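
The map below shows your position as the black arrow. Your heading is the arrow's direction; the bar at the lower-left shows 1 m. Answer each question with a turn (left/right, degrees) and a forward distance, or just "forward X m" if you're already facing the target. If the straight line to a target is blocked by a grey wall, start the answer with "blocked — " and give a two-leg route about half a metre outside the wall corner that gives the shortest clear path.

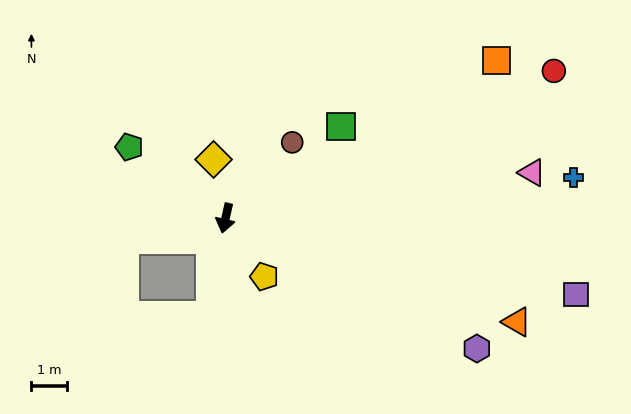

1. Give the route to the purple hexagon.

turn left 75°, forward 8.0 m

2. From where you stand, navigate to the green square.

turn left 141°, forward 4.2 m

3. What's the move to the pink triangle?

turn left 111°, forward 8.8 m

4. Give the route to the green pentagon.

turn right 114°, forward 3.4 m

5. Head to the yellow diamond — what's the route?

turn right 156°, forward 1.7 m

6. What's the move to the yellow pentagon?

turn left 46°, forward 2.0 m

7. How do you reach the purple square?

turn left 91°, forward 10.1 m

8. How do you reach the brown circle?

turn left 151°, forward 2.9 m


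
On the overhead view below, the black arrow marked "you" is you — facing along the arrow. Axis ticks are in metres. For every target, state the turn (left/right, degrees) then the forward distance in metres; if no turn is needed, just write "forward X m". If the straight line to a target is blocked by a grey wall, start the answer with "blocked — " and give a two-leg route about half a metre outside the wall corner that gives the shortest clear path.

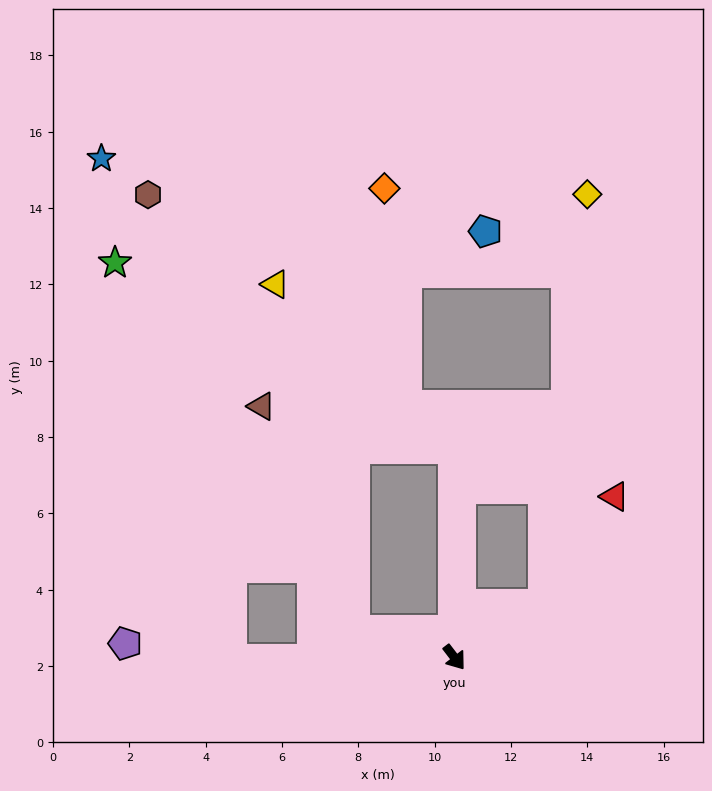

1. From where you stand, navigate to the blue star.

blocked — turn right 142°, forward 2.7 m, then turn right 47°, forward 14.0 m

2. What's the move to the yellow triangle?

blocked — turn left 143°, forward 5.5 m, then turn left 47°, forward 6.3 m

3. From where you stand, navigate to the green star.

blocked — turn right 142°, forward 2.7 m, then turn right 43°, forward 11.5 m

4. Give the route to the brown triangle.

blocked — turn right 142°, forward 2.7 m, then turn right 53°, forward 6.4 m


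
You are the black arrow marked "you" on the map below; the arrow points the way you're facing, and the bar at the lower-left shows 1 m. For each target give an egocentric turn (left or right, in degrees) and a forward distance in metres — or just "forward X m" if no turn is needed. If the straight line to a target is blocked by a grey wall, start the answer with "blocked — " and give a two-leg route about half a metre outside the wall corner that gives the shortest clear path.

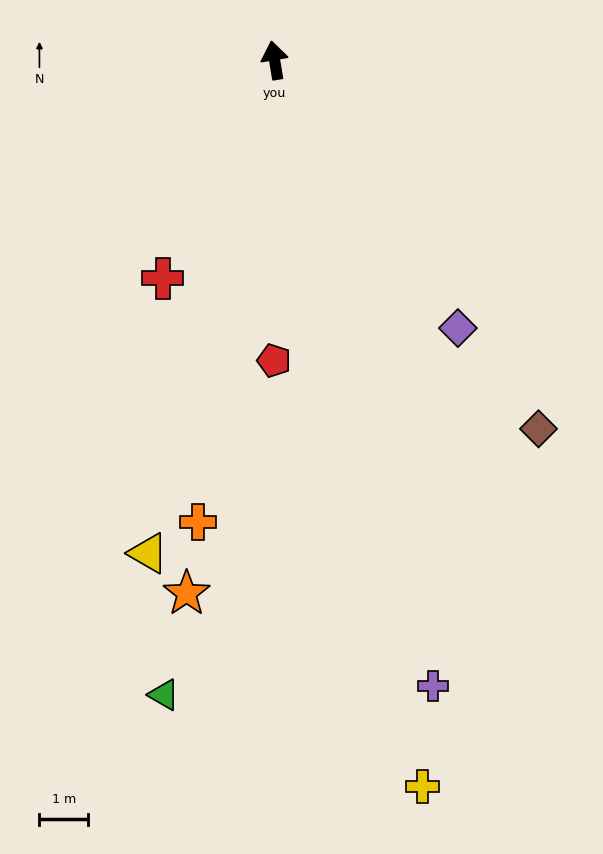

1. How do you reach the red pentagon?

turn left 170°, forward 6.1 m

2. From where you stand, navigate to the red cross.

turn left 143°, forward 5.0 m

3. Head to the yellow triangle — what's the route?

turn left 156°, forward 10.4 m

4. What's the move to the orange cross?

turn left 161°, forward 9.6 m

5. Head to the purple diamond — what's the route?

turn right 155°, forward 6.6 m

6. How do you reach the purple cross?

turn right 175°, forward 13.2 m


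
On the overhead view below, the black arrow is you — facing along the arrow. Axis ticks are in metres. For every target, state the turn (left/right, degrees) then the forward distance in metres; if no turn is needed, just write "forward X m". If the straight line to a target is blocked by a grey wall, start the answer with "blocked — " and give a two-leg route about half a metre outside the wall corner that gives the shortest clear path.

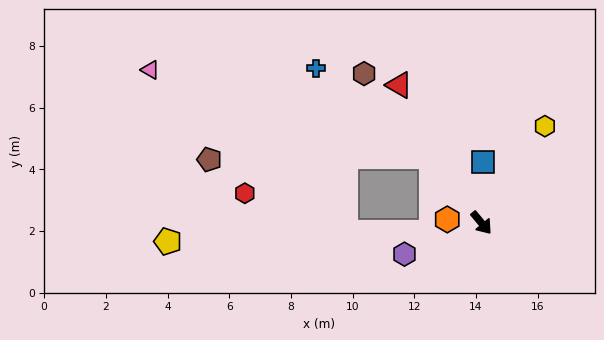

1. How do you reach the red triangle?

turn left 171°, forward 5.2 m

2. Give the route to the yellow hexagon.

turn left 107°, forward 3.7 m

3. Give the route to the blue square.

turn left 139°, forward 2.0 m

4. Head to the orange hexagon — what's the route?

turn right 135°, forward 1.1 m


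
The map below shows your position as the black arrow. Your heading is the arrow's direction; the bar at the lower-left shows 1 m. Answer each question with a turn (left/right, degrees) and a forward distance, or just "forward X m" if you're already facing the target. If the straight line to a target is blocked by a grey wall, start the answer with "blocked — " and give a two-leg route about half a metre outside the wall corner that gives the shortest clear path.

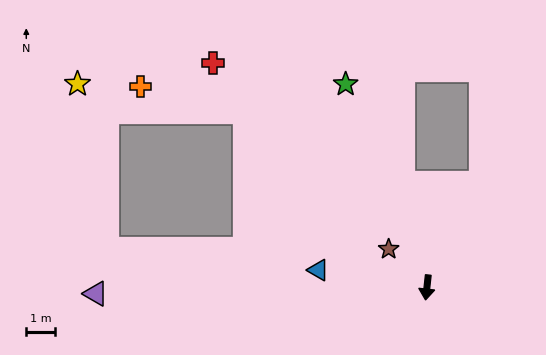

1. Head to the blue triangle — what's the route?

turn right 93°, forward 3.8 m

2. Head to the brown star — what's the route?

turn right 129°, forward 1.9 m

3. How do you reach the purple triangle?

turn right 83°, forward 11.5 m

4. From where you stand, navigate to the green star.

turn right 152°, forward 7.6 m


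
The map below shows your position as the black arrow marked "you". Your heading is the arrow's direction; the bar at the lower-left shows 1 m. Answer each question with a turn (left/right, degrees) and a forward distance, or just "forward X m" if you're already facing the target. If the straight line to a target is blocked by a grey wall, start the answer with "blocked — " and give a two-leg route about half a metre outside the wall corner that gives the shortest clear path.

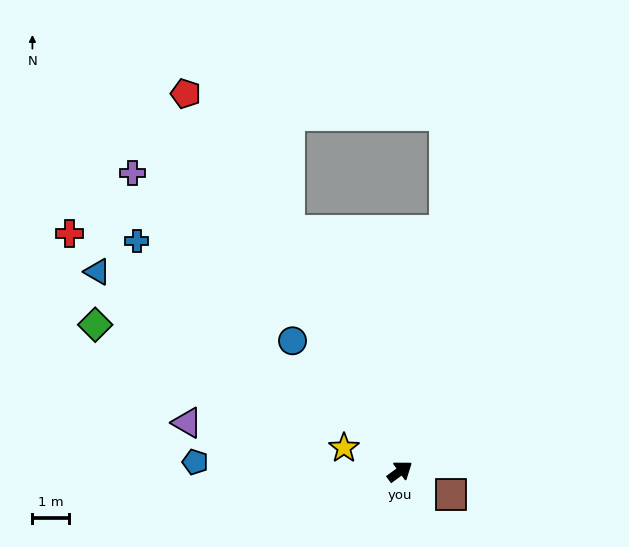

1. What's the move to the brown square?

turn right 61°, forward 1.5 m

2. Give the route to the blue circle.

turn left 93°, forward 4.7 m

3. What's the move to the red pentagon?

turn left 83°, forward 12.0 m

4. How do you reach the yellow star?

turn left 121°, forward 1.7 m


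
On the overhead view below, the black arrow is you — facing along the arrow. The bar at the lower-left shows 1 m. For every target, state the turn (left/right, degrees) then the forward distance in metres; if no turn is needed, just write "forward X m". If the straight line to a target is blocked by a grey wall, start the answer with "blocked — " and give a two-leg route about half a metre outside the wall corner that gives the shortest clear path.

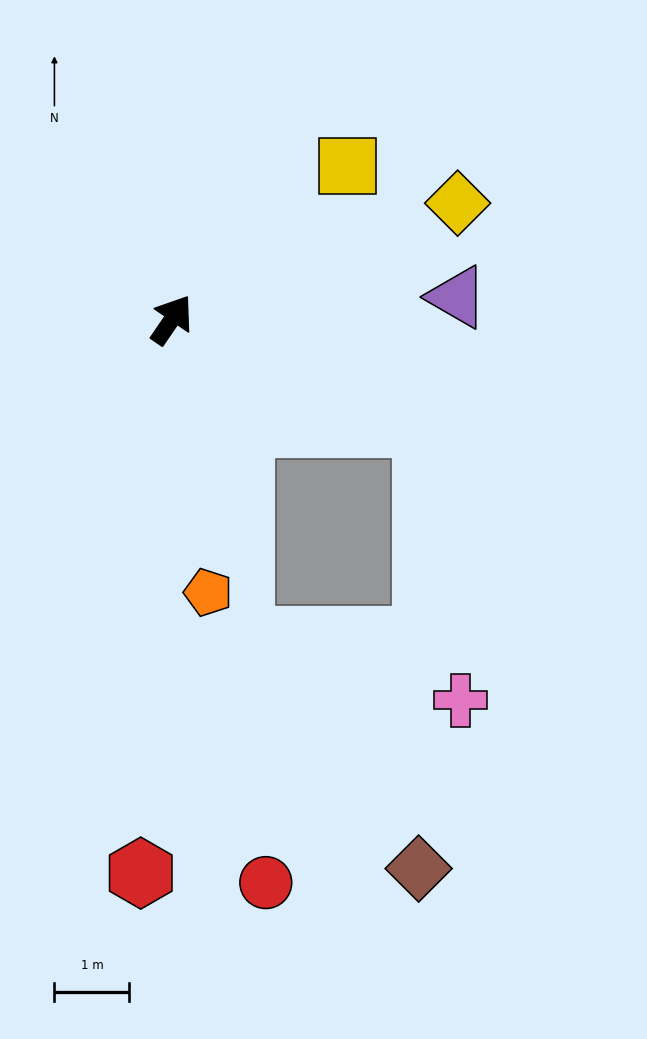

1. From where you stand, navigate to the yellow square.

turn right 14°, forward 3.1 m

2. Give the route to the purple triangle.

turn right 51°, forward 3.8 m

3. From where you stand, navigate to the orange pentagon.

turn right 138°, forward 3.7 m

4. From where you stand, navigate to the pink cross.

blocked — turn right 78°, forward 3.7 m, then turn right 60°, forward 3.7 m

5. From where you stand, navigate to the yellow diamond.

turn right 33°, forward 4.1 m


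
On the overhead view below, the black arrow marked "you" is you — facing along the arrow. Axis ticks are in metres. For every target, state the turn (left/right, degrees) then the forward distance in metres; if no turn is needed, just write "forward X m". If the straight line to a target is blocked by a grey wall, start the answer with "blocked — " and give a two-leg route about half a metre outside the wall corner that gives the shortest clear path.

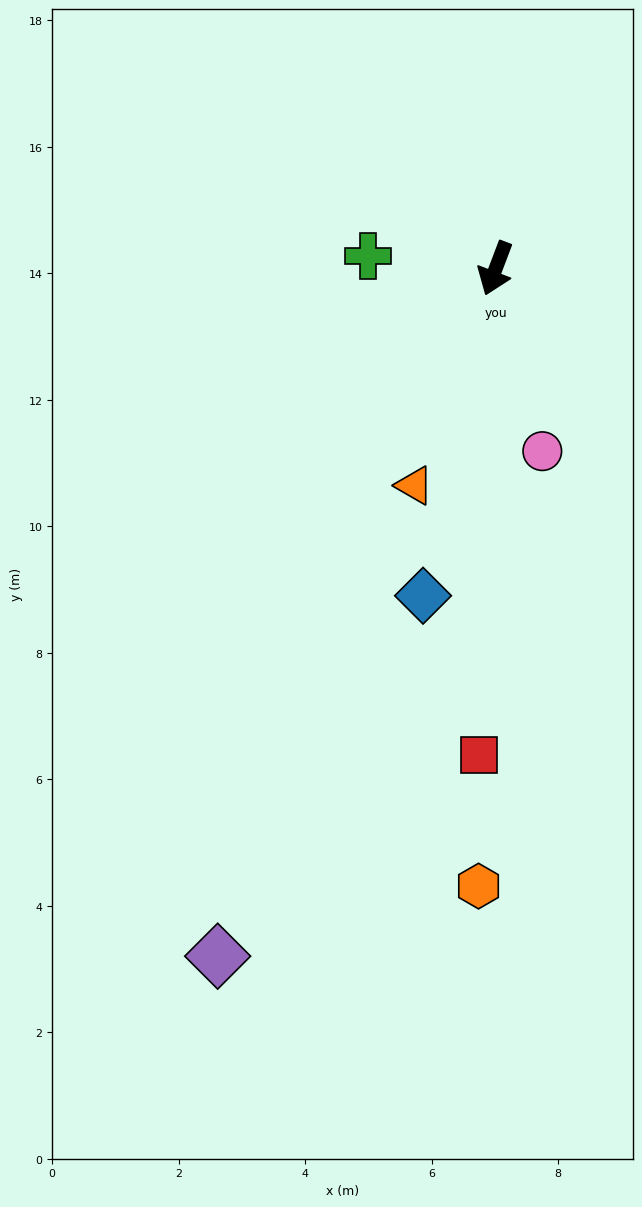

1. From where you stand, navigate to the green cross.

turn right 75°, forward 2.0 m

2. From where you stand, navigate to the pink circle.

turn left 35°, forward 3.0 m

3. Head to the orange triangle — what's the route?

forward 3.7 m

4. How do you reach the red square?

turn left 19°, forward 7.7 m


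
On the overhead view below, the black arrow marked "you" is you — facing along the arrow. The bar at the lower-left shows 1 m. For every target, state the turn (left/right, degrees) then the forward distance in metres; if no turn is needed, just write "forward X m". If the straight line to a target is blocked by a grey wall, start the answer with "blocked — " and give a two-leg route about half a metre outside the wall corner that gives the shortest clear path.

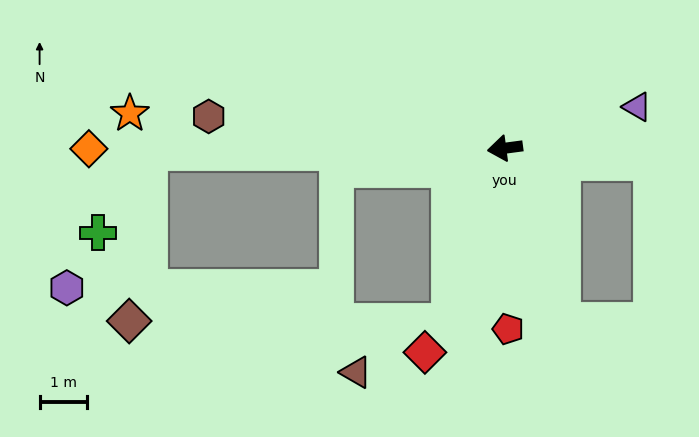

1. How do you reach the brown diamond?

blocked — turn right 7°, forward 7.5 m, then turn left 83°, forward 3.6 m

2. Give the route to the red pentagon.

turn left 83°, forward 3.8 m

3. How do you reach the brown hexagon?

turn right 14°, forward 6.3 m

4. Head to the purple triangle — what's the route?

turn right 170°, forward 2.9 m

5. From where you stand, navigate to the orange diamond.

turn right 7°, forward 8.8 m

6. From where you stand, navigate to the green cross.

blocked — turn right 7°, forward 7.5 m, then turn left 58°, forward 2.0 m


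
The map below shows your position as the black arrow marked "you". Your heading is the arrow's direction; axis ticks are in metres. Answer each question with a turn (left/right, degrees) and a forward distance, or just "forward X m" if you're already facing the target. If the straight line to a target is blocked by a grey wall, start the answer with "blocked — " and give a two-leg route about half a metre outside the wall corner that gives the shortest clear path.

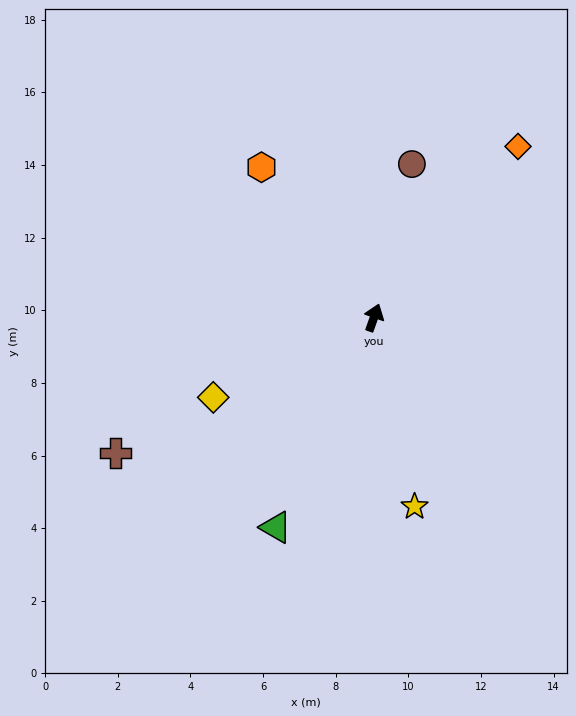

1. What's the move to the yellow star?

turn right 148°, forward 5.3 m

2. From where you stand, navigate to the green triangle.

turn left 174°, forward 6.4 m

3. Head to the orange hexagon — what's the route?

turn left 56°, forward 5.2 m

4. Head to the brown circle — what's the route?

turn left 6°, forward 4.4 m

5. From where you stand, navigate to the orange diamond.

turn right 21°, forward 6.2 m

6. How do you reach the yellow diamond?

turn left 136°, forward 4.9 m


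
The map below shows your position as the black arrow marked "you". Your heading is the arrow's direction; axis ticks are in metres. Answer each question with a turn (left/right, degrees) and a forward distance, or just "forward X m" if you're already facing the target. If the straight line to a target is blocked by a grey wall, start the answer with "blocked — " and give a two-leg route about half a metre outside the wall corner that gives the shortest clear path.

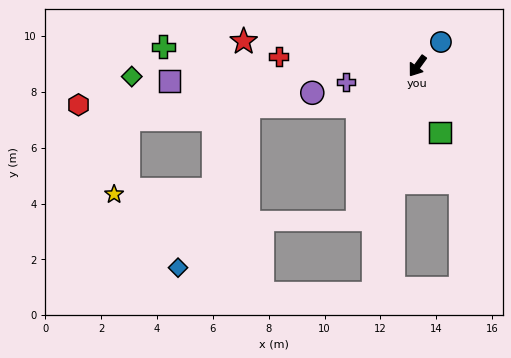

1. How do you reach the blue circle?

turn left 172°, forward 1.2 m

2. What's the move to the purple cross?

turn right 42°, forward 2.6 m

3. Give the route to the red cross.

turn right 58°, forward 5.0 m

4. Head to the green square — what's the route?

turn left 55°, forward 2.5 m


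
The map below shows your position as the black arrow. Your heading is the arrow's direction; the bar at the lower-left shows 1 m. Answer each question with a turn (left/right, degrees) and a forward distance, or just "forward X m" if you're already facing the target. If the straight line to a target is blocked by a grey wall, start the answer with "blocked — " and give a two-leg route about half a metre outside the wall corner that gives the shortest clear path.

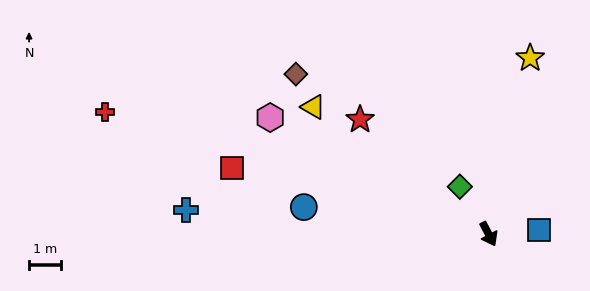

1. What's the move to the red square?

turn right 132°, forward 8.4 m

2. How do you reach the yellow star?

turn left 139°, forward 5.7 m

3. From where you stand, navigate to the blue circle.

turn right 126°, forward 5.9 m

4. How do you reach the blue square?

turn left 67°, forward 1.6 m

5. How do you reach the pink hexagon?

turn right 146°, forward 7.8 m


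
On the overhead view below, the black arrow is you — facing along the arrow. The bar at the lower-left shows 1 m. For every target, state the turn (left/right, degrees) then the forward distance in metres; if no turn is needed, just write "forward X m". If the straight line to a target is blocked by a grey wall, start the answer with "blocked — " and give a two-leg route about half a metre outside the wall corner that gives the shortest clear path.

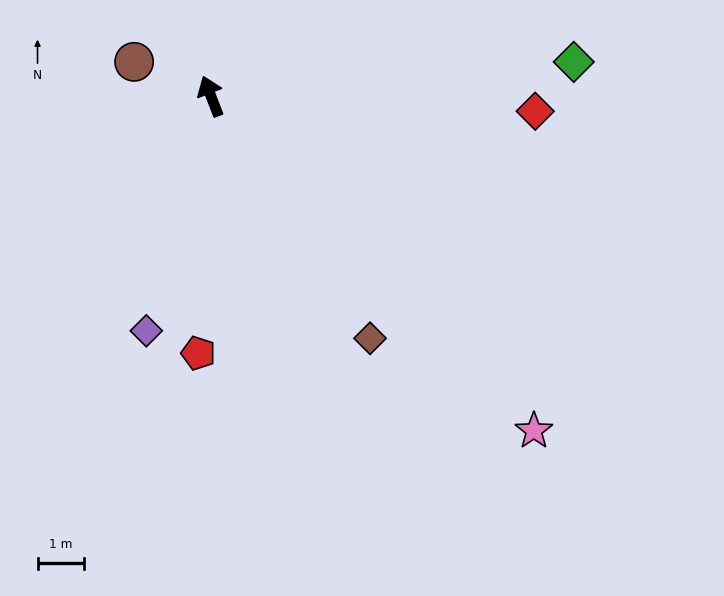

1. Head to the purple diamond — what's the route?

turn left 144°, forward 5.2 m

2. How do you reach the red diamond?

turn right 114°, forward 7.0 m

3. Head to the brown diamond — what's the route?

turn right 168°, forward 6.2 m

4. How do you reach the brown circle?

turn left 45°, forward 1.8 m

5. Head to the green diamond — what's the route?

turn right 106°, forward 7.9 m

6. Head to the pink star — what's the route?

turn right 157°, forward 10.0 m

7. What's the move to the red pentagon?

turn left 156°, forward 5.5 m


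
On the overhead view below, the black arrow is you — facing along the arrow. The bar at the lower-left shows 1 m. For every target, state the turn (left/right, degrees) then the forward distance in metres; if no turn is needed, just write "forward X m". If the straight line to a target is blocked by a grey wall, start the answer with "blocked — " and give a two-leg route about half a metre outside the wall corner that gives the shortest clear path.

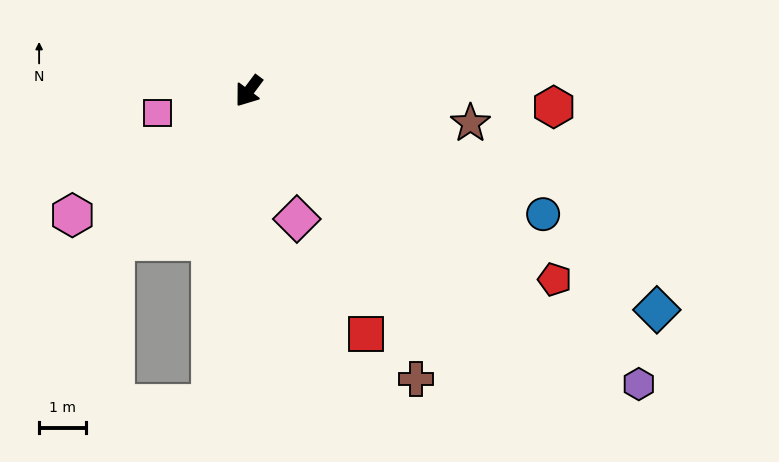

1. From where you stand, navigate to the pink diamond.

turn left 57°, forward 2.9 m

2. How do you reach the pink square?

turn right 40°, forward 2.0 m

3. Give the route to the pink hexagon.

turn right 18°, forward 4.6 m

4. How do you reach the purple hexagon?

turn left 90°, forward 10.5 m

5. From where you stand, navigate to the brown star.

turn left 119°, forward 4.8 m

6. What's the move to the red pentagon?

turn left 95°, forward 7.7 m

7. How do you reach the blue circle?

turn left 104°, forward 6.9 m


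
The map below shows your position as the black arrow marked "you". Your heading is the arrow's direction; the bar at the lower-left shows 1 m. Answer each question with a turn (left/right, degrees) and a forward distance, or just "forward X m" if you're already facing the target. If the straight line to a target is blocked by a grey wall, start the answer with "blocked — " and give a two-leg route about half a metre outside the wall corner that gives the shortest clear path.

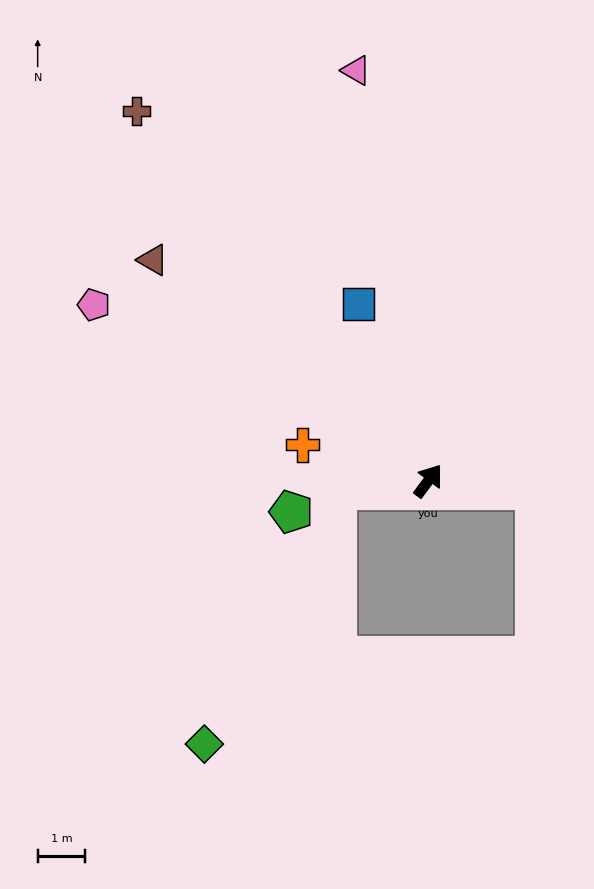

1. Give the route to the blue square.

turn left 58°, forward 4.0 m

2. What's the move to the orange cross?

turn left 111°, forward 2.7 m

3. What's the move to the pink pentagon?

turn left 99°, forward 7.9 m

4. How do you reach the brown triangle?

turn left 88°, forward 7.4 m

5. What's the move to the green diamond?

blocked — turn left 132°, forward 1.9 m, then turn left 57°, forward 6.0 m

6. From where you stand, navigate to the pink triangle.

turn left 46°, forward 8.7 m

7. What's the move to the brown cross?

turn left 75°, forward 9.9 m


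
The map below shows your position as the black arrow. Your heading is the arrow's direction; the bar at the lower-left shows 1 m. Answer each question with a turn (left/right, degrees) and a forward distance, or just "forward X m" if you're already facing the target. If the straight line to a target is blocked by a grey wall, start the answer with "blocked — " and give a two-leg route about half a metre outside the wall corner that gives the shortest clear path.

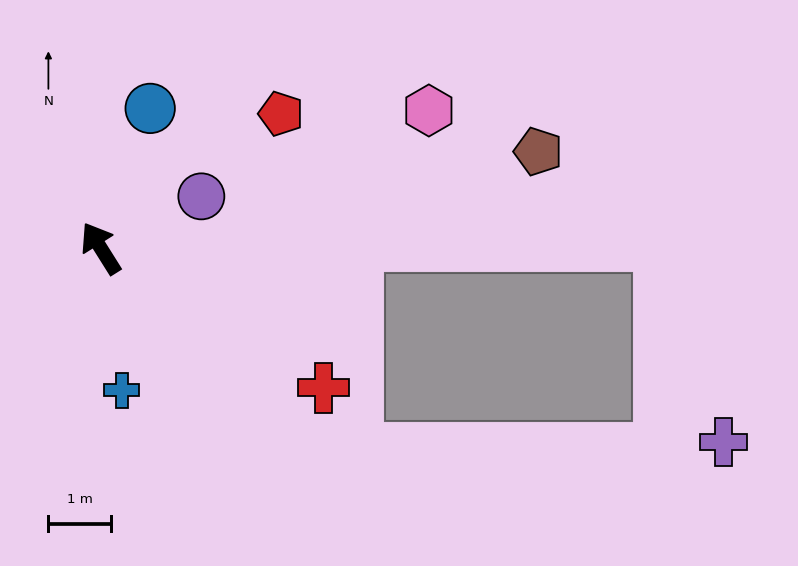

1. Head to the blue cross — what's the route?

turn left 156°, forward 2.3 m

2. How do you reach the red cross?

turn right 154°, forward 4.2 m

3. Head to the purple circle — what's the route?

turn right 95°, forward 1.8 m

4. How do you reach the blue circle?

turn right 52°, forward 2.4 m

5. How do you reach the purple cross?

blocked — turn right 122°, forward 8.9 m, then turn right 72°, forward 3.3 m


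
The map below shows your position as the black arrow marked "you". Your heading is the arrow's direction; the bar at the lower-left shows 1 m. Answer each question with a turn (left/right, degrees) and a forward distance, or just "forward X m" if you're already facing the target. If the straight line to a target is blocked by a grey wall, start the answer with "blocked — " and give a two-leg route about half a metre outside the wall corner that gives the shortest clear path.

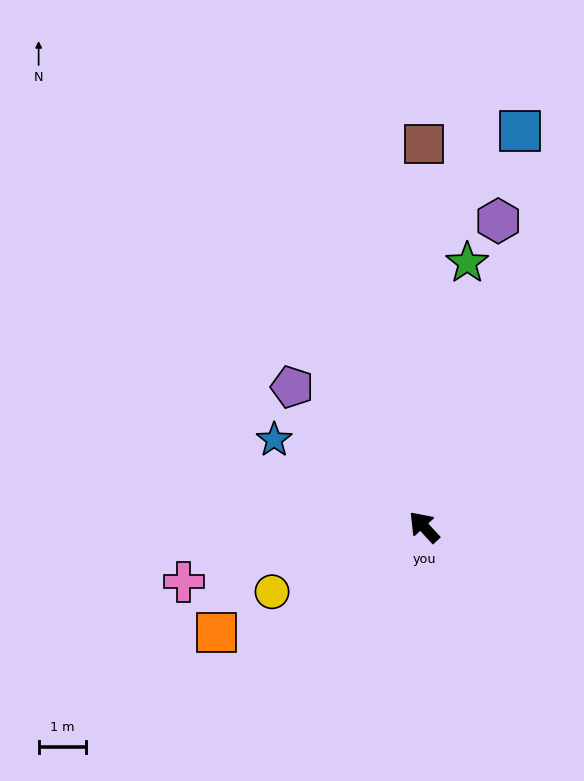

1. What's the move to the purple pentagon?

forward 4.1 m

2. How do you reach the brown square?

turn right 43°, forward 8.1 m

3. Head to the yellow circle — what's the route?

turn left 70°, forward 3.5 m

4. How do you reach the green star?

turn right 52°, forward 5.6 m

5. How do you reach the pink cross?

turn left 60°, forward 5.2 m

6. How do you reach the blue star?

turn left 17°, forward 3.7 m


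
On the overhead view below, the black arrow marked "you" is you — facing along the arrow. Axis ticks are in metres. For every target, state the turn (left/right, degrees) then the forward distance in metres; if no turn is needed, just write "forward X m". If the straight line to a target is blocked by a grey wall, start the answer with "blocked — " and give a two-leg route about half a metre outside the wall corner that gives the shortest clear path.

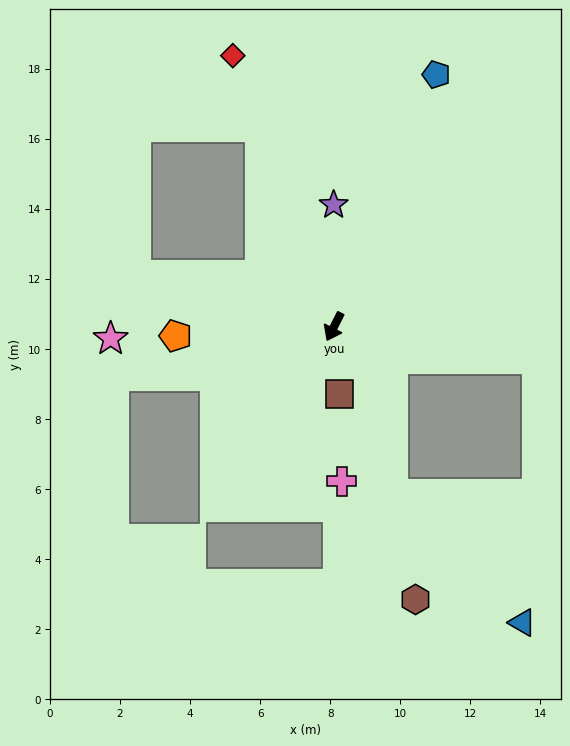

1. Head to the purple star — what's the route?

turn right 153°, forward 3.5 m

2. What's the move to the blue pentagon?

turn right 175°, forward 7.8 m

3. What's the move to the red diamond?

turn right 133°, forward 8.3 m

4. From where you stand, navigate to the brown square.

turn left 31°, forward 1.9 m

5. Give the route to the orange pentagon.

turn right 60°, forward 4.5 m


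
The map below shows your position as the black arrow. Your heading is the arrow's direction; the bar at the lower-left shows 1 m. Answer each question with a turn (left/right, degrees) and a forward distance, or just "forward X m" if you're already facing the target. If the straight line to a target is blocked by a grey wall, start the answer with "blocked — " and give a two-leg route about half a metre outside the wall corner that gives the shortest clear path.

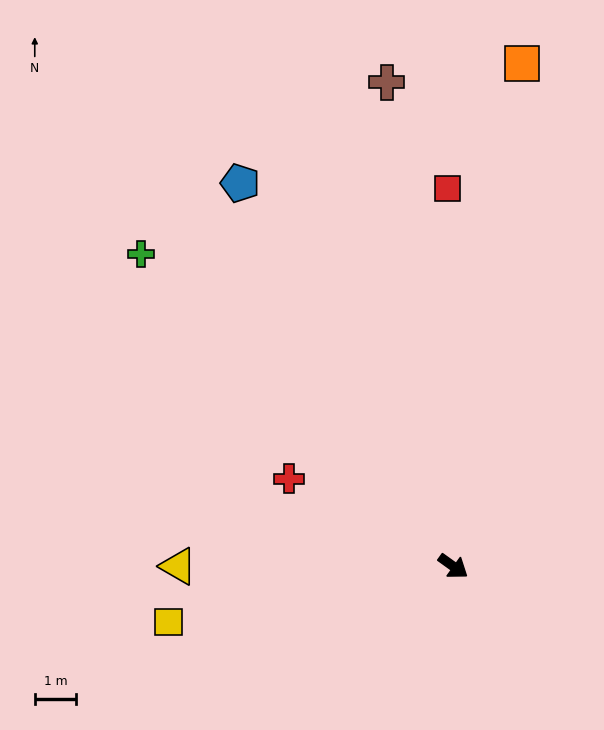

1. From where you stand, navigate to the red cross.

turn right 172°, forward 4.5 m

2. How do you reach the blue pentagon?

turn left 155°, forward 10.5 m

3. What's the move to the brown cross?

turn left 134°, forward 11.7 m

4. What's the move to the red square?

turn left 127°, forward 9.1 m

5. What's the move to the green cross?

turn left 171°, forward 10.6 m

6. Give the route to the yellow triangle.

turn right 144°, forward 6.6 m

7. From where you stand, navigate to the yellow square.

turn right 133°, forward 7.0 m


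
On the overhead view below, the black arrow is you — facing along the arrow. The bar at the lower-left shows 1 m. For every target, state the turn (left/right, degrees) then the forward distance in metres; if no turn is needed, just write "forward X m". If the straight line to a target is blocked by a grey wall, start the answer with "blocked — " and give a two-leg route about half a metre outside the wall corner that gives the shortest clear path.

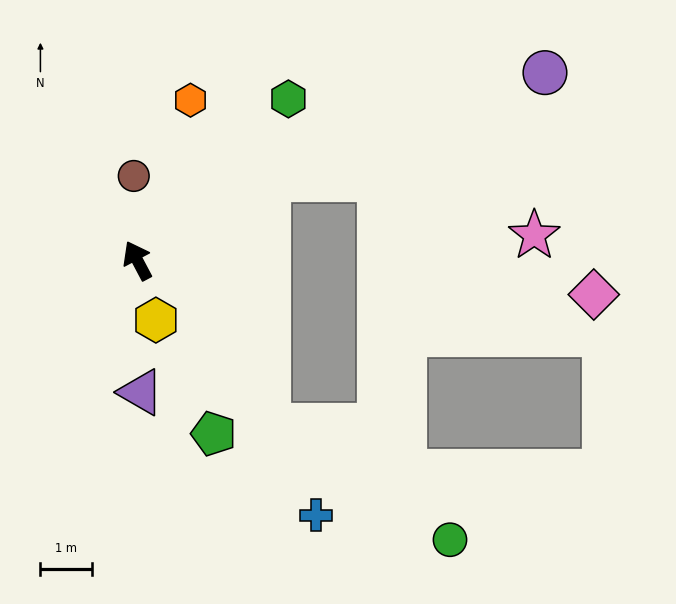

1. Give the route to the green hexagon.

turn right 71°, forward 4.3 m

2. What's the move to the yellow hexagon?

turn left 169°, forward 1.2 m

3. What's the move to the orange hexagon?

turn right 46°, forward 3.3 m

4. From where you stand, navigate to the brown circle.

turn right 25°, forward 1.6 m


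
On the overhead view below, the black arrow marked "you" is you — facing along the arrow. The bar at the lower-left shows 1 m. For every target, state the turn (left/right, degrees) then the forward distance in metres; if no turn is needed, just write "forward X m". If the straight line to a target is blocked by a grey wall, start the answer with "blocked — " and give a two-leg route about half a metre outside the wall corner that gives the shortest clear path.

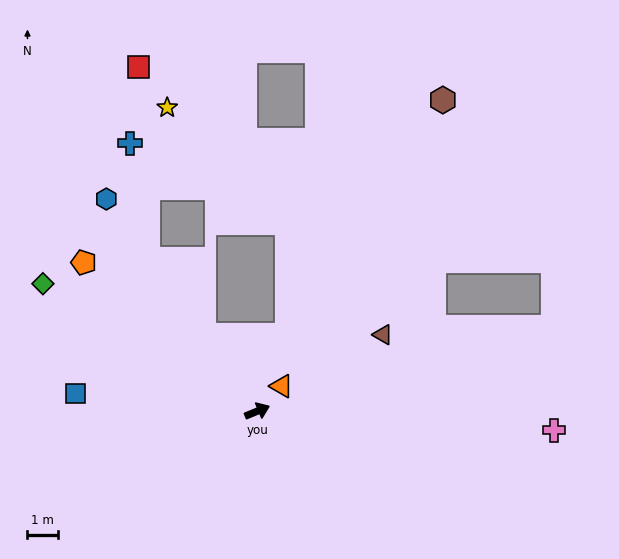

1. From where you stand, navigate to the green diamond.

turn left 127°, forward 8.3 m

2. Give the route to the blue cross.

blocked — turn left 103°, forward 6.2 m, then turn right 27°, forward 3.9 m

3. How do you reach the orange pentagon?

turn left 117°, forward 7.6 m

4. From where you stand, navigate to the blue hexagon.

turn left 103°, forward 8.7 m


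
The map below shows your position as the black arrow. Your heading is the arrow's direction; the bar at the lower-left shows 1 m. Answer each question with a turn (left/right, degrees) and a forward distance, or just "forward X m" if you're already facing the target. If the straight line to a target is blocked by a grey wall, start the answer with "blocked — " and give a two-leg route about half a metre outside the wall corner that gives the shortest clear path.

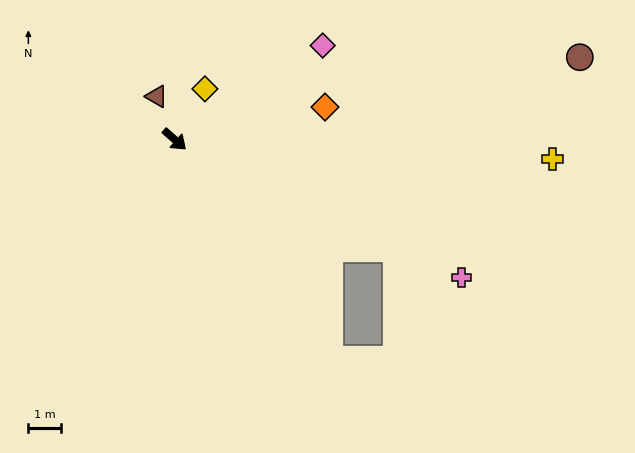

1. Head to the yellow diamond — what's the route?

turn left 100°, forward 1.8 m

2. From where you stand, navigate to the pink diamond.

turn left 74°, forward 5.4 m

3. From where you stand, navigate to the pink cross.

turn left 16°, forward 9.9 m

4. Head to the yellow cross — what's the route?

turn left 38°, forward 11.8 m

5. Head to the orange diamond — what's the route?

turn left 54°, forward 4.8 m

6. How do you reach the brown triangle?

turn left 154°, forward 1.4 m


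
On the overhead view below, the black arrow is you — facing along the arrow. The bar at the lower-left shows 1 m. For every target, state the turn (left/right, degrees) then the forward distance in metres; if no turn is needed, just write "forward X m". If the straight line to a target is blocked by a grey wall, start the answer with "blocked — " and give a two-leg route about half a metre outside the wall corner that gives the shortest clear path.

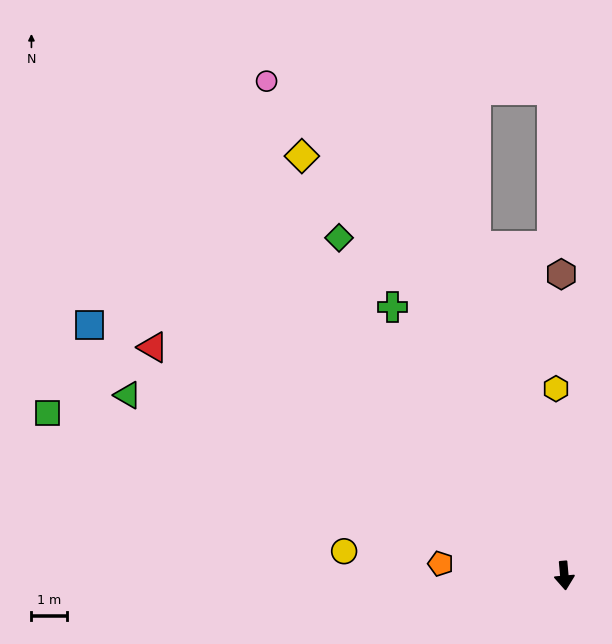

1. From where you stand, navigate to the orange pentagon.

turn right 101°, forward 3.5 m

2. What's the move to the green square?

turn right 113°, forward 15.3 m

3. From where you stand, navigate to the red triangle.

turn right 124°, forward 13.2 m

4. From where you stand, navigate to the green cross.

turn right 152°, forward 9.0 m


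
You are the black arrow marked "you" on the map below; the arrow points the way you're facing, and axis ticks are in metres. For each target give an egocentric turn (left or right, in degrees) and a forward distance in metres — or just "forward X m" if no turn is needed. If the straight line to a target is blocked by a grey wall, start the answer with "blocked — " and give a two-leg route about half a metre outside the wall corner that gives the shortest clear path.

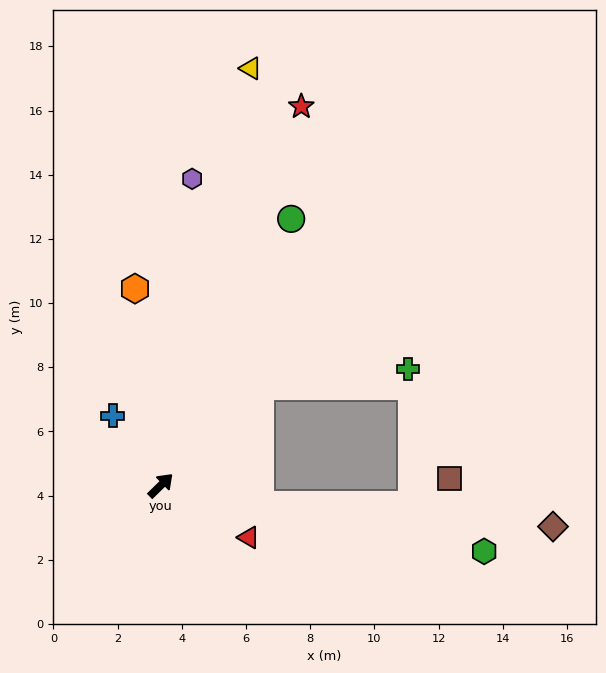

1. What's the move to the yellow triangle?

turn left 33°, forward 13.3 m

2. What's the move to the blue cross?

turn left 80°, forward 2.6 m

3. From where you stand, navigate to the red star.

turn left 25°, forward 12.6 m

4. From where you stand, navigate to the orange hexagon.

turn left 53°, forward 6.2 m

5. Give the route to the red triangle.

turn right 75°, forward 3.2 m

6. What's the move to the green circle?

turn left 20°, forward 9.2 m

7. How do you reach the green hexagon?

turn right 56°, forward 10.3 m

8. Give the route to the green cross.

blocked — forward 4.4 m, then turn right 37°, forward 4.6 m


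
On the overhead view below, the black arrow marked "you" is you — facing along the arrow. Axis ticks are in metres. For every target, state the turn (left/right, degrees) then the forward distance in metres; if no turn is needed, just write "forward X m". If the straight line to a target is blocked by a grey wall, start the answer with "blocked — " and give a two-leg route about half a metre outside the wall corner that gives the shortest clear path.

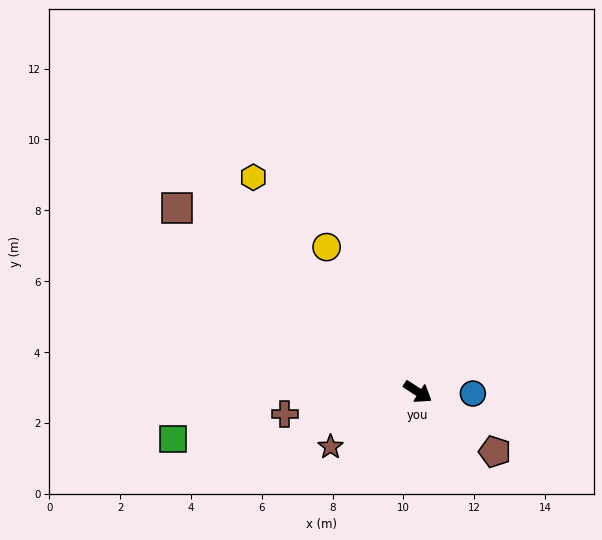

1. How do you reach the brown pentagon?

turn right 5°, forward 2.8 m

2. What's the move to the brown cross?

turn right 138°, forward 3.8 m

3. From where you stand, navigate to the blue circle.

turn left 31°, forward 1.6 m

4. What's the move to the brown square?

turn left 176°, forward 8.6 m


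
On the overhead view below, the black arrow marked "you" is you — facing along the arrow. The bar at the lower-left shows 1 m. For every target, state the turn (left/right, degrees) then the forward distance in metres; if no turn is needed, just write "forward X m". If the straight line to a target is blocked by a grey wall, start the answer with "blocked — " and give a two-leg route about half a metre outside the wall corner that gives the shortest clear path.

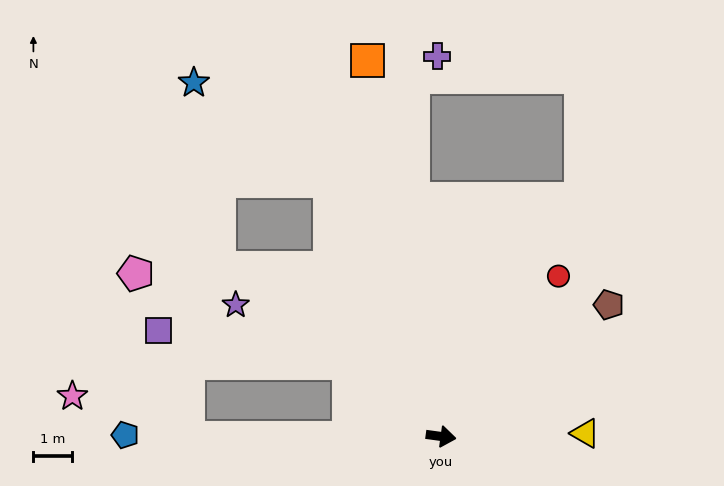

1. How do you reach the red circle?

turn left 62°, forward 5.2 m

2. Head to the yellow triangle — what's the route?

turn left 9°, forward 3.8 m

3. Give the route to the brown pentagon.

turn left 46°, forward 5.6 m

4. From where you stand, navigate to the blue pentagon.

turn right 172°, forward 8.3 m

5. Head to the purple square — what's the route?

blocked — turn left 150°, forward 3.1 m, then turn left 28°, forward 5.0 m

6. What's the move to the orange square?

turn left 109°, forward 10.0 m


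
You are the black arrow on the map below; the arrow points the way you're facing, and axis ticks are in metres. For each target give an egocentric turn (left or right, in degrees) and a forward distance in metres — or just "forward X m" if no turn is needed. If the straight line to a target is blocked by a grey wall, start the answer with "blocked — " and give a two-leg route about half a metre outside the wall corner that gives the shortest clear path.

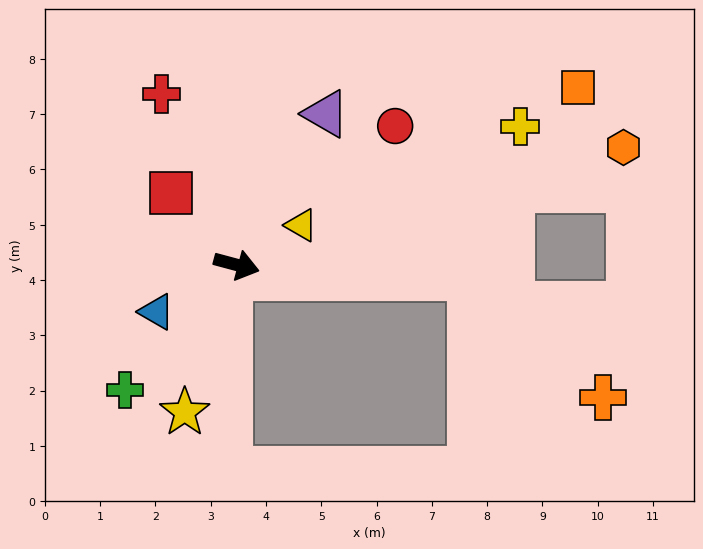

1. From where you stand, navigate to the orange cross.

blocked — turn left 12°, forward 4.3 m, then turn right 39°, forward 3.2 m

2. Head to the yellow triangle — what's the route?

turn left 46°, forward 1.4 m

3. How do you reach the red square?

turn left 148°, forward 1.8 m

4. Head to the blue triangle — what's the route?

turn right 135°, forward 1.7 m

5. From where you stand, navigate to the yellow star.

turn right 94°, forward 2.8 m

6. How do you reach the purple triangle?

turn left 74°, forward 3.2 m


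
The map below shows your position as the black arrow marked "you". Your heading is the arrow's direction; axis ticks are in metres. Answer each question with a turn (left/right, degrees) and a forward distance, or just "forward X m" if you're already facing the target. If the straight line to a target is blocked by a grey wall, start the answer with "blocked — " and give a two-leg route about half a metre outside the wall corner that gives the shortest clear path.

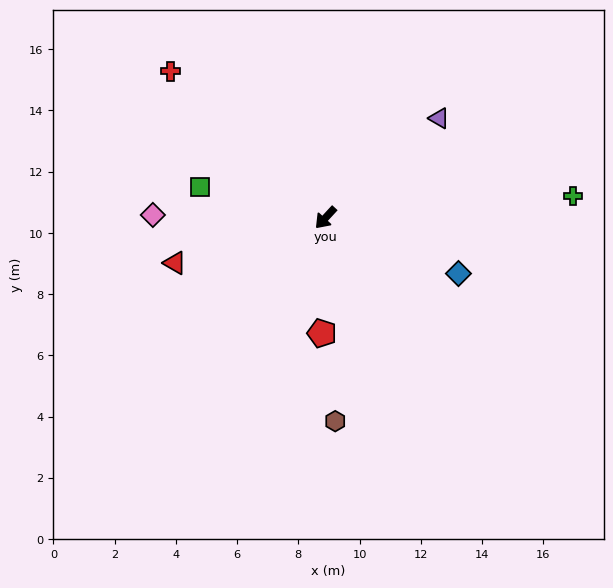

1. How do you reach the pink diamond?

turn right 48°, forward 5.6 m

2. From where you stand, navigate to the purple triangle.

turn left 174°, forward 4.9 m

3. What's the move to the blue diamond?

turn left 110°, forward 4.7 m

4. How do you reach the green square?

turn right 61°, forward 4.2 m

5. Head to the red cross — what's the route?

turn right 91°, forward 7.0 m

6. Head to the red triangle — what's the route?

turn right 31°, forward 5.1 m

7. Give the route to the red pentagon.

turn left 41°, forward 3.8 m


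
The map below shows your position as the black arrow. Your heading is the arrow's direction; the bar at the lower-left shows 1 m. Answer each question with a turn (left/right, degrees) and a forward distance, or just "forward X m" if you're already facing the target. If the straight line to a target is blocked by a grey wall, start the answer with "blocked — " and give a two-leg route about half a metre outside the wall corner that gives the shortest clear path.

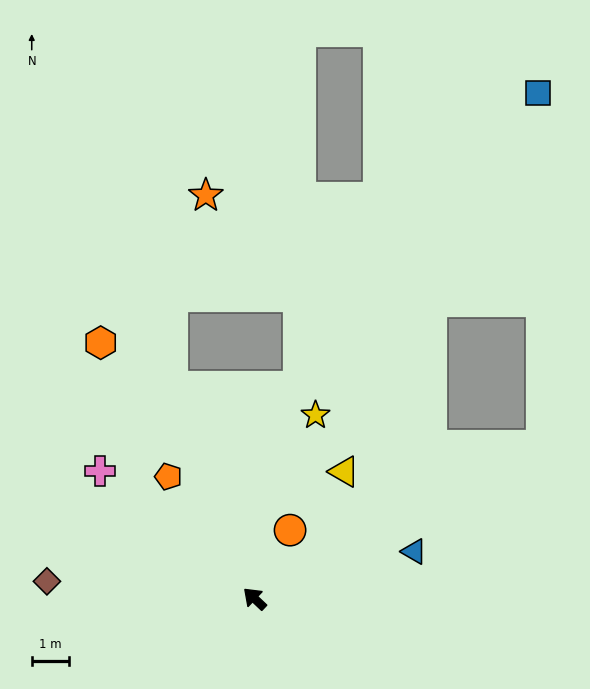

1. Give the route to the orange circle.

turn right 74°, forward 2.1 m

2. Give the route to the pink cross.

turn left 4°, forward 5.4 m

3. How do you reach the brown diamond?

turn left 39°, forward 5.6 m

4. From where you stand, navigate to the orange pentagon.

turn right 11°, forward 4.0 m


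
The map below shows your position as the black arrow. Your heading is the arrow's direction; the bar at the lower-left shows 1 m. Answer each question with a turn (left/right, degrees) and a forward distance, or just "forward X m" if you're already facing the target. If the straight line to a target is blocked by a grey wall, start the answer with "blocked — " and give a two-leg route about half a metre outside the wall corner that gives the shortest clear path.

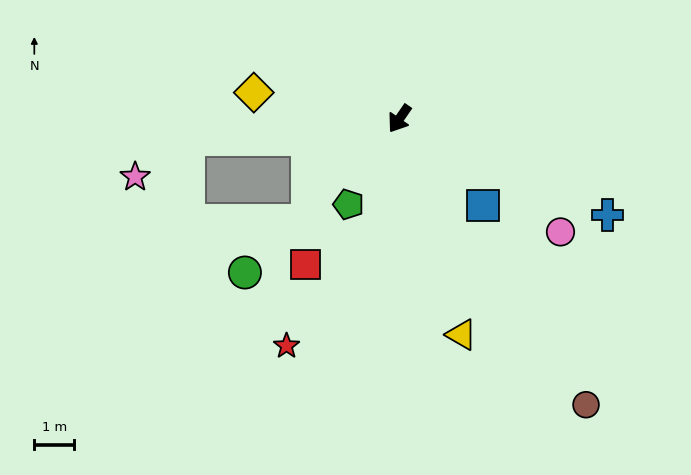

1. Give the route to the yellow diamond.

turn right 66°, forward 3.7 m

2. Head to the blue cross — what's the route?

turn left 100°, forward 5.8 m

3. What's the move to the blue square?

turn left 79°, forward 3.0 m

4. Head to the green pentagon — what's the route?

turn left 4°, forward 2.5 m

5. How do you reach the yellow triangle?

turn left 51°, forward 5.6 m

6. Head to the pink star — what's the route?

blocked — turn right 50°, forward 5.3 m, then turn left 30°, forward 1.6 m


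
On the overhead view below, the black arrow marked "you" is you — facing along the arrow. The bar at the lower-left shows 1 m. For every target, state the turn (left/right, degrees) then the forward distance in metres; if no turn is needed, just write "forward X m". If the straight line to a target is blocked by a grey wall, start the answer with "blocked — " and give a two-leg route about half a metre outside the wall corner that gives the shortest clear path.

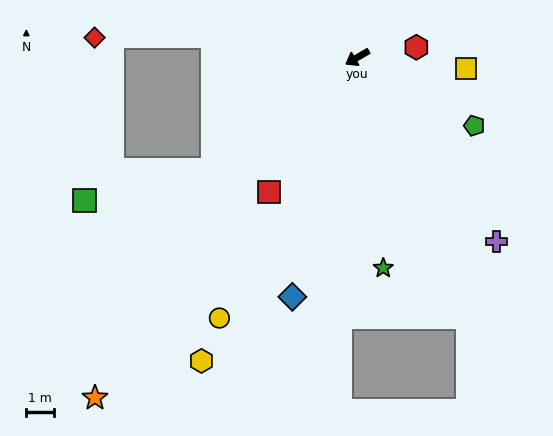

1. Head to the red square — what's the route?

turn left 27°, forward 5.9 m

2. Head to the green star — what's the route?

turn left 67°, forward 7.8 m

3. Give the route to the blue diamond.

turn left 45°, forward 9.1 m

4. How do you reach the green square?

blocked — turn left 7°, forward 6.7 m, then turn right 23°, forward 4.8 m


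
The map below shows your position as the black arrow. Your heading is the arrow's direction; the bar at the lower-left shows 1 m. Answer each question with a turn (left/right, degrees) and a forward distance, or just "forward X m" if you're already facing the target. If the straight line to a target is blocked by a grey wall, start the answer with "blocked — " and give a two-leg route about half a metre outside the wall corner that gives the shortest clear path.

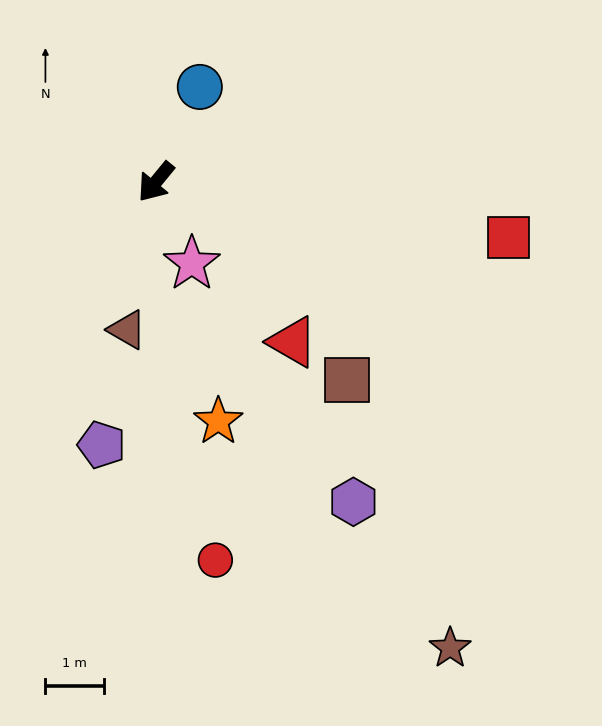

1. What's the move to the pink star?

turn left 63°, forward 1.5 m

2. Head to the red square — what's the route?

turn left 120°, forward 6.1 m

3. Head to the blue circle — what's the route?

turn right 165°, forward 1.8 m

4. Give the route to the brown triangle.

turn left 28°, forward 2.6 m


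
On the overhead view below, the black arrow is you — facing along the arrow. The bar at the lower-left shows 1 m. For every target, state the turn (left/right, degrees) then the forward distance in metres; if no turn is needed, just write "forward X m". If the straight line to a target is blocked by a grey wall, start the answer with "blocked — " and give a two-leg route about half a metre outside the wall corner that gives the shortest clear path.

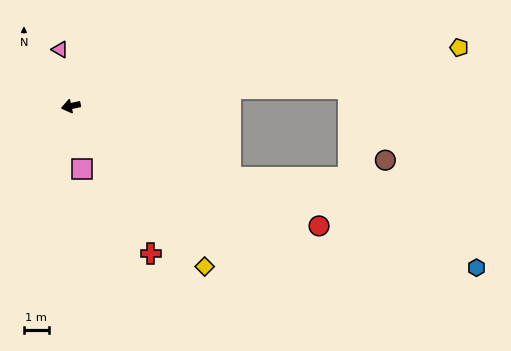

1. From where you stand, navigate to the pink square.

turn left 88°, forward 2.6 m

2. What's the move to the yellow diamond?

turn left 118°, forward 8.5 m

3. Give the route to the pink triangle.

turn right 91°, forward 2.3 m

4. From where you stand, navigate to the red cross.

turn left 106°, forward 6.8 m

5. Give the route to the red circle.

turn left 142°, forward 11.2 m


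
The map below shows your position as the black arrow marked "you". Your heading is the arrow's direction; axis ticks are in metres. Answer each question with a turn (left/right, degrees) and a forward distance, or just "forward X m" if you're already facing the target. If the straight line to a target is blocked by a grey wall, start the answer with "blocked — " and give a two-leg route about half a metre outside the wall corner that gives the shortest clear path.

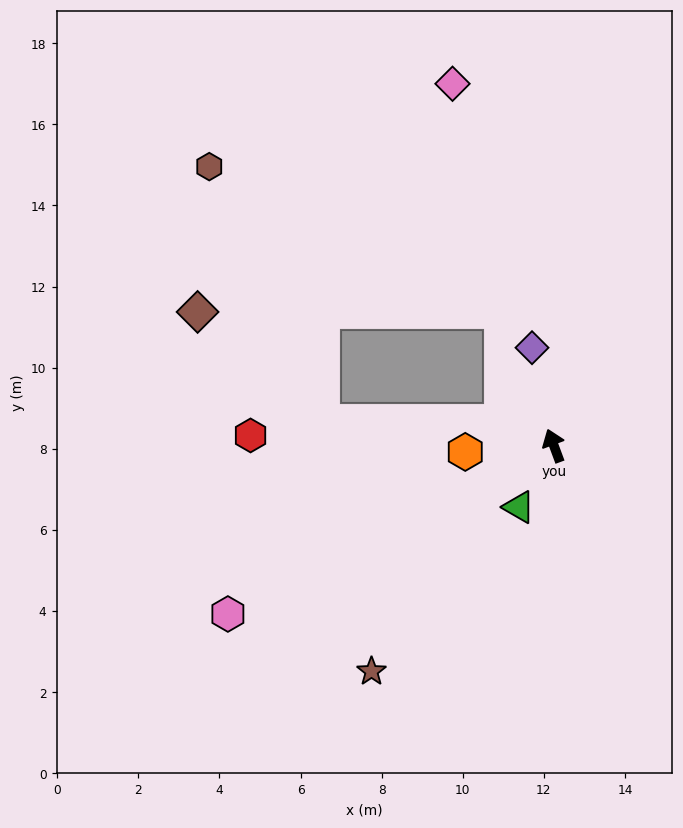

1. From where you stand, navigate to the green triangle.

turn left 130°, forward 1.7 m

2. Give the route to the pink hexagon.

turn left 97°, forward 9.0 m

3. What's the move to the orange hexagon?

turn left 74°, forward 2.2 m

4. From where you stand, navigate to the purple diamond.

turn right 8°, forward 2.5 m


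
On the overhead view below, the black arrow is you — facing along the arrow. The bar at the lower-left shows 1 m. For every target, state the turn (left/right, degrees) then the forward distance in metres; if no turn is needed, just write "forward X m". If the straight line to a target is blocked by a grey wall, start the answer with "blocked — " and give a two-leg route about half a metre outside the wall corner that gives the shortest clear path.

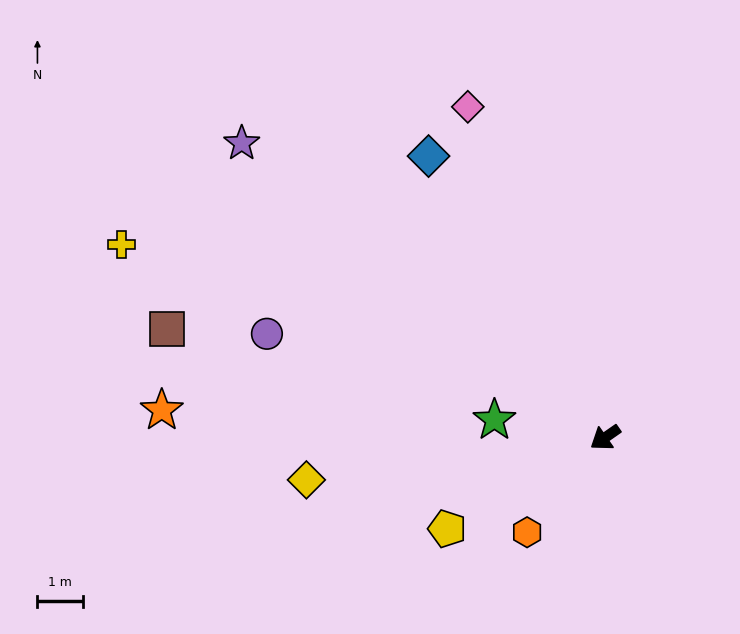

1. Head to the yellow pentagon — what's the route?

turn right 5°, forward 4.0 m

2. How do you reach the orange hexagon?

turn left 16°, forward 2.7 m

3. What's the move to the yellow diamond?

turn right 27°, forward 6.6 m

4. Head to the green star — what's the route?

turn right 44°, forward 2.4 m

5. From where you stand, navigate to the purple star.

turn right 74°, forward 10.2 m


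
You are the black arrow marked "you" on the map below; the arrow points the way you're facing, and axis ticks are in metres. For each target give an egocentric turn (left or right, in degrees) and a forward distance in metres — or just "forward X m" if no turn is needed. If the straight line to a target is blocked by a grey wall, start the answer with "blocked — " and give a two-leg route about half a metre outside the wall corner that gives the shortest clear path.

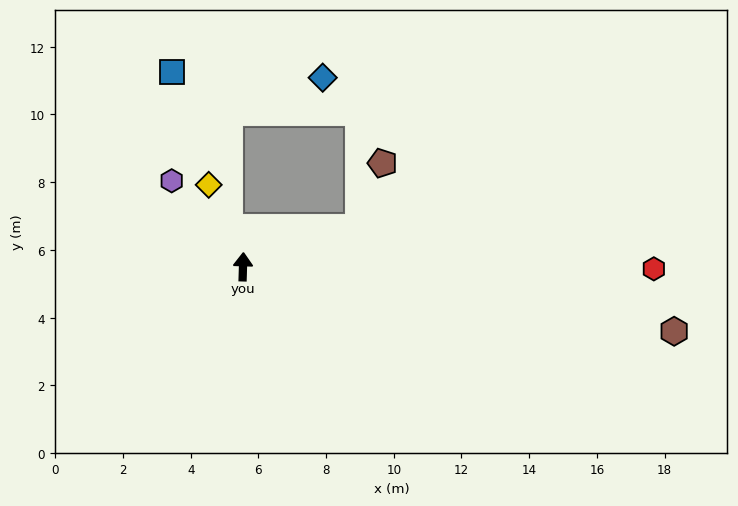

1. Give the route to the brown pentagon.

blocked — turn right 70°, forward 3.6 m, then turn left 52°, forward 2.0 m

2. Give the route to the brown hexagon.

turn right 97°, forward 12.9 m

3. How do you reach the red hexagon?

turn right 89°, forward 12.1 m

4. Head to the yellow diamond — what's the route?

turn left 24°, forward 2.6 m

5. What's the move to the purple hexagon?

turn left 41°, forward 3.3 m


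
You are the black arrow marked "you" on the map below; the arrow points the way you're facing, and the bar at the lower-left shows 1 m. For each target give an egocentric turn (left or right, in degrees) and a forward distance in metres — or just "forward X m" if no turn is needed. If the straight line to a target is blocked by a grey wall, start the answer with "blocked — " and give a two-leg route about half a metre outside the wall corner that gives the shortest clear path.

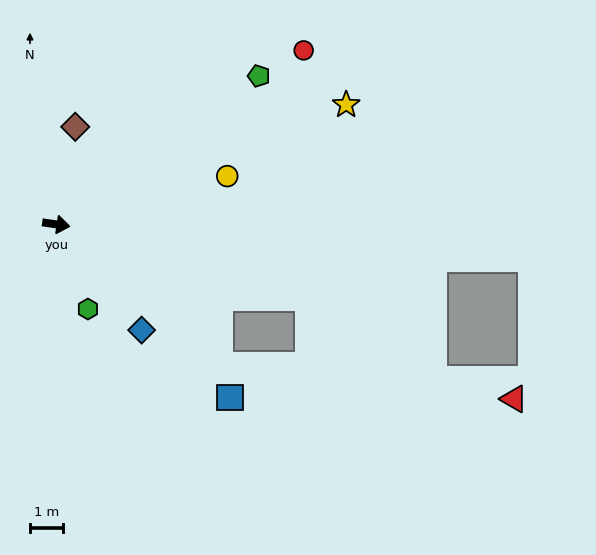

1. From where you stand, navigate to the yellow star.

turn left 31°, forward 9.6 m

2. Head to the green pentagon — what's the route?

turn left 45°, forward 7.7 m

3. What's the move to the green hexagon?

turn right 61°, forward 2.8 m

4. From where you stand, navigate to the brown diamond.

turn left 87°, forward 3.0 m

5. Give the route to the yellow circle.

turn left 24°, forward 5.4 m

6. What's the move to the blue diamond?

turn right 43°, forward 4.2 m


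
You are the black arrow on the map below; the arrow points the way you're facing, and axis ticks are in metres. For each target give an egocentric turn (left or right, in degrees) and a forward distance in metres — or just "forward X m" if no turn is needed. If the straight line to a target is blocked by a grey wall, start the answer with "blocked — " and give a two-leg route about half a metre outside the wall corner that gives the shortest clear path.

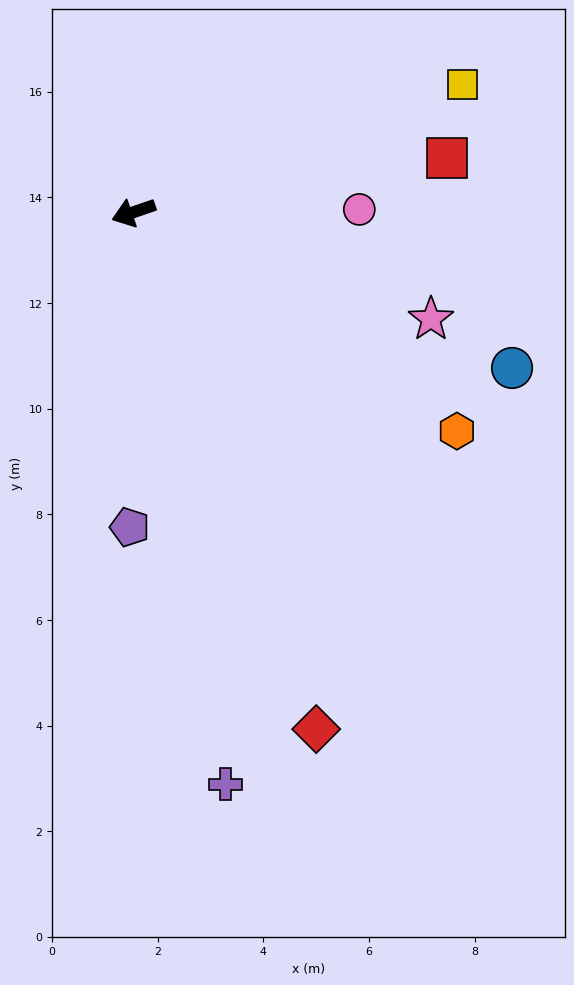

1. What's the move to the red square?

turn left 171°, forward 6.0 m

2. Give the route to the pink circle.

turn left 162°, forward 4.3 m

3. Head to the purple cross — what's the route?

turn left 80°, forward 11.0 m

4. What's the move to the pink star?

turn left 141°, forward 6.0 m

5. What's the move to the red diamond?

turn left 90°, forward 10.4 m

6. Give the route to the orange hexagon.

turn left 127°, forward 7.4 m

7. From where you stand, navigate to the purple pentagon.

turn left 70°, forward 6.0 m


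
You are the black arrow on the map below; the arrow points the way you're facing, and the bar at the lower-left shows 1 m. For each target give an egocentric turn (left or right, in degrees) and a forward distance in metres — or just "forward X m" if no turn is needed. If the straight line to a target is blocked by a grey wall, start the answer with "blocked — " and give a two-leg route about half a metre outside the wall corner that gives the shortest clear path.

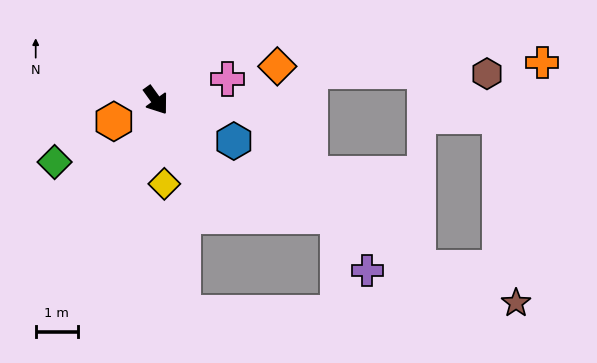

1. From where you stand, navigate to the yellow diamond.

turn right 30°, forward 2.0 m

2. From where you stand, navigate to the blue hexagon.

turn left 27°, forward 2.1 m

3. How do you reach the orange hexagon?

turn right 99°, forward 1.1 m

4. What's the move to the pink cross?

turn left 71°, forward 1.8 m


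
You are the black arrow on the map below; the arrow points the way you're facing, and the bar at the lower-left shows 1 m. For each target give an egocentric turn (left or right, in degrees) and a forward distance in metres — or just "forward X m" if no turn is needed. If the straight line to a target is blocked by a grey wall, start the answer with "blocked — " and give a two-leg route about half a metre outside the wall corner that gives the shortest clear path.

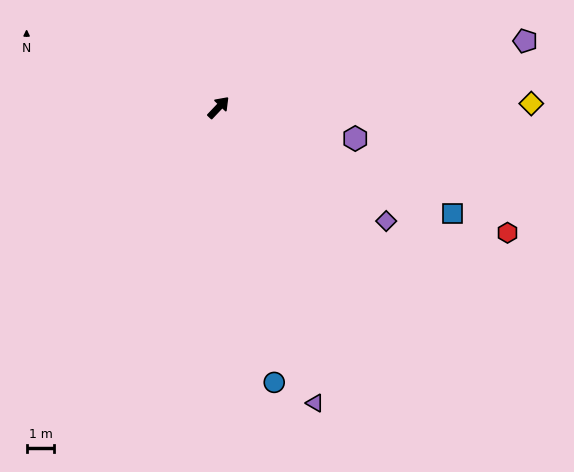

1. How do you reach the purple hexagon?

turn right 59°, forward 5.0 m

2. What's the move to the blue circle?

turn right 125°, forward 10.1 m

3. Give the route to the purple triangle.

turn right 118°, forward 11.2 m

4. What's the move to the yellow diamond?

turn right 46°, forward 11.2 m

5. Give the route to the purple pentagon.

turn right 34°, forward 11.3 m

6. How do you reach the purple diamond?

turn right 81°, forward 7.3 m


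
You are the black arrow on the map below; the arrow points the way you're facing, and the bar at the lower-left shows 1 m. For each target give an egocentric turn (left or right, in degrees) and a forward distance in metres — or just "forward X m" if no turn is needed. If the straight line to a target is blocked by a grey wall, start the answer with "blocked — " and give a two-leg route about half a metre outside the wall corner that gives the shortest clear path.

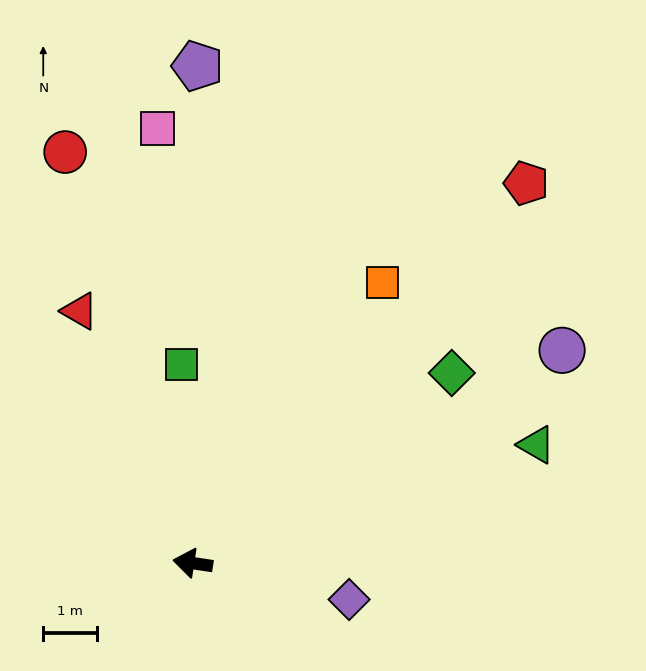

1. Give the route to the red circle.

turn right 64°, forward 8.0 m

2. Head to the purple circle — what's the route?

turn right 141°, forward 7.9 m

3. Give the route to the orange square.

turn right 115°, forward 6.3 m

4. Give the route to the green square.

turn right 78°, forward 3.7 m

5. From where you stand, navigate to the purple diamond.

turn left 175°, forward 3.0 m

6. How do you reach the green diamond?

turn right 135°, forward 5.9 m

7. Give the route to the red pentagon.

turn right 123°, forward 9.3 m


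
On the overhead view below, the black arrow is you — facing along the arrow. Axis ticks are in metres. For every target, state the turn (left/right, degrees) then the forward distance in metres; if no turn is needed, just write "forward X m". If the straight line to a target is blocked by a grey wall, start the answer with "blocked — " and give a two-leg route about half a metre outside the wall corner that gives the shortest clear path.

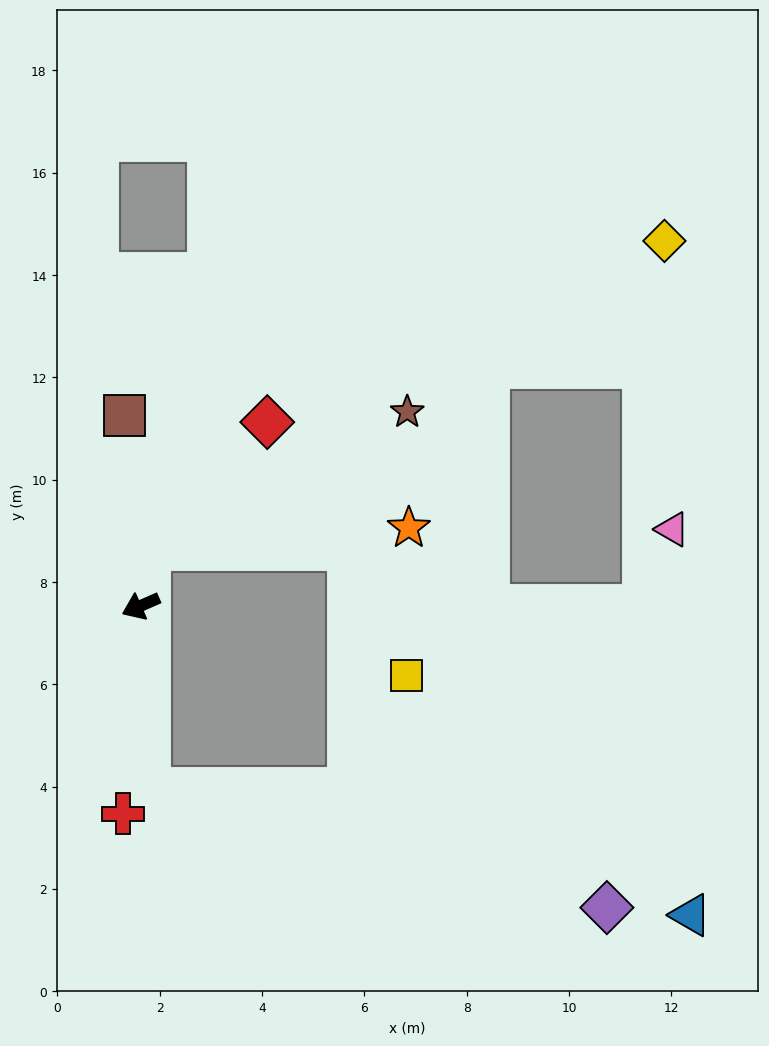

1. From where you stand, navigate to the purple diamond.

blocked — turn left 69°, forward 3.6 m, then turn left 73°, forward 9.2 m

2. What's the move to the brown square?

turn right 109°, forward 3.7 m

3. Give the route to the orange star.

blocked — turn right 122°, forward 1.1 m, then turn right 77°, forward 5.1 m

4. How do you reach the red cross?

turn left 61°, forward 4.1 m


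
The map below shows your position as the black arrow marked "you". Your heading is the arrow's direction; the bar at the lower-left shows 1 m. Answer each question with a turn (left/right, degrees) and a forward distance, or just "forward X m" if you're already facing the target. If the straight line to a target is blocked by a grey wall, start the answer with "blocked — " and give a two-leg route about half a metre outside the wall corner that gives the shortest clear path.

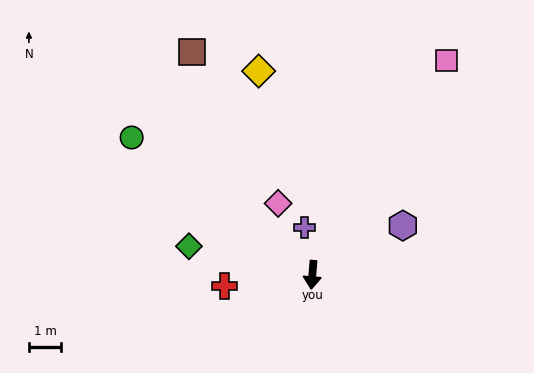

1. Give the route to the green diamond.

turn right 98°, forward 3.9 m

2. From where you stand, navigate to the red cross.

turn right 78°, forward 2.7 m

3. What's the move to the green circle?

turn right 123°, forward 7.0 m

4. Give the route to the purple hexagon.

turn left 123°, forward 3.2 m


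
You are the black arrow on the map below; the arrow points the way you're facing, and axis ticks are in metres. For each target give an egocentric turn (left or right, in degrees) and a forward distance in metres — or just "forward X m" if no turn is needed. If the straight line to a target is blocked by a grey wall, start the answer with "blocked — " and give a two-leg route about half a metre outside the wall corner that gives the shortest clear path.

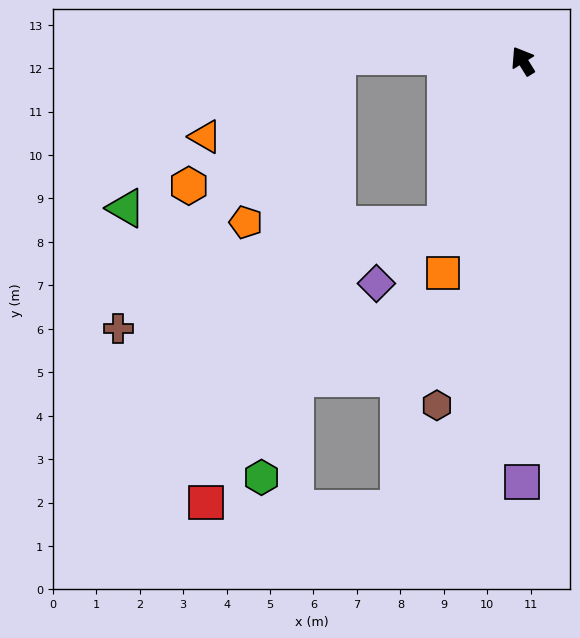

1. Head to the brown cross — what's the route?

blocked — turn left 123°, forward 4.2 m, then turn right 47°, forward 7.9 m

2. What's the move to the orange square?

turn left 128°, forward 5.2 m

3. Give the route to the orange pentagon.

blocked — turn left 123°, forward 4.2 m, then turn right 65°, forward 4.6 m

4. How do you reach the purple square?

turn left 148°, forward 9.7 m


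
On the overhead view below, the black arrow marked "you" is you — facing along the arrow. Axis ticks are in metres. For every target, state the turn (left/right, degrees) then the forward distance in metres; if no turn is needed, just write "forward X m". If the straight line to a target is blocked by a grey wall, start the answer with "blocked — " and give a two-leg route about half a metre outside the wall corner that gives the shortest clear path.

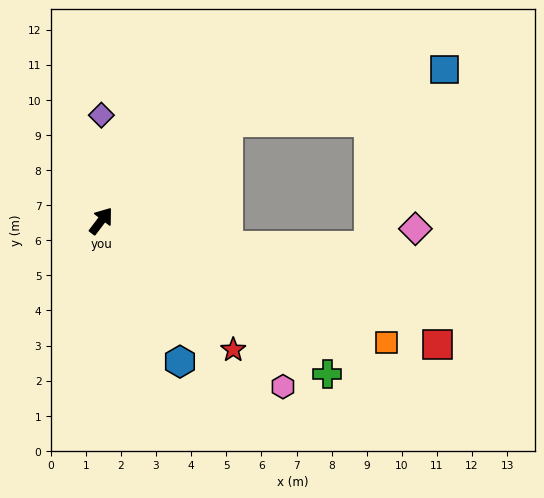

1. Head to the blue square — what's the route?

blocked — turn right 15°, forward 4.6 m, then turn right 24°, forward 6.3 m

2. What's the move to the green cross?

turn right 87°, forward 7.8 m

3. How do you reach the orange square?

turn right 76°, forward 8.8 m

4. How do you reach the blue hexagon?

turn right 114°, forward 4.6 m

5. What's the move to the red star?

turn right 97°, forward 5.3 m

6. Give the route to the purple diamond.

turn left 37°, forward 3.0 m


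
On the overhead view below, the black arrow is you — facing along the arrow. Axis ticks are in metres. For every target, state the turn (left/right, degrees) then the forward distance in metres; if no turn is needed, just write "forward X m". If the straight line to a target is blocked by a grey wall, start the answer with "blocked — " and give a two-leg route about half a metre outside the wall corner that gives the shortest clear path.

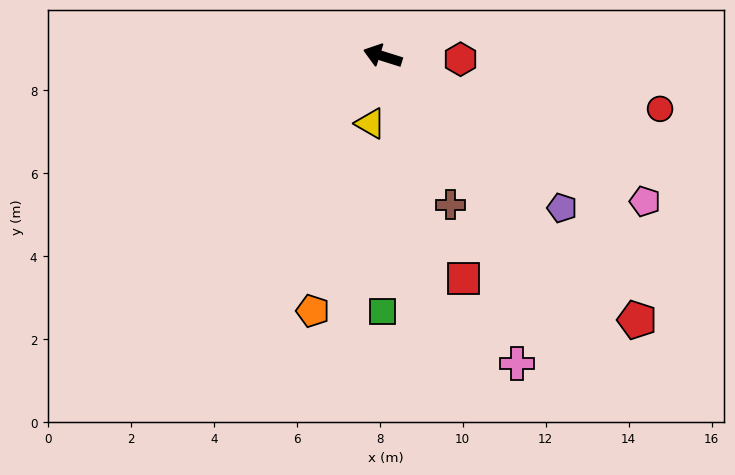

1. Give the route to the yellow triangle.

turn left 97°, forward 1.6 m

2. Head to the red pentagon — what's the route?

turn left 151°, forward 8.8 m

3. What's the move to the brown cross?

turn left 132°, forward 3.9 m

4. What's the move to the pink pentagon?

turn left 169°, forward 7.2 m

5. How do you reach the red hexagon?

turn right 165°, forward 1.9 m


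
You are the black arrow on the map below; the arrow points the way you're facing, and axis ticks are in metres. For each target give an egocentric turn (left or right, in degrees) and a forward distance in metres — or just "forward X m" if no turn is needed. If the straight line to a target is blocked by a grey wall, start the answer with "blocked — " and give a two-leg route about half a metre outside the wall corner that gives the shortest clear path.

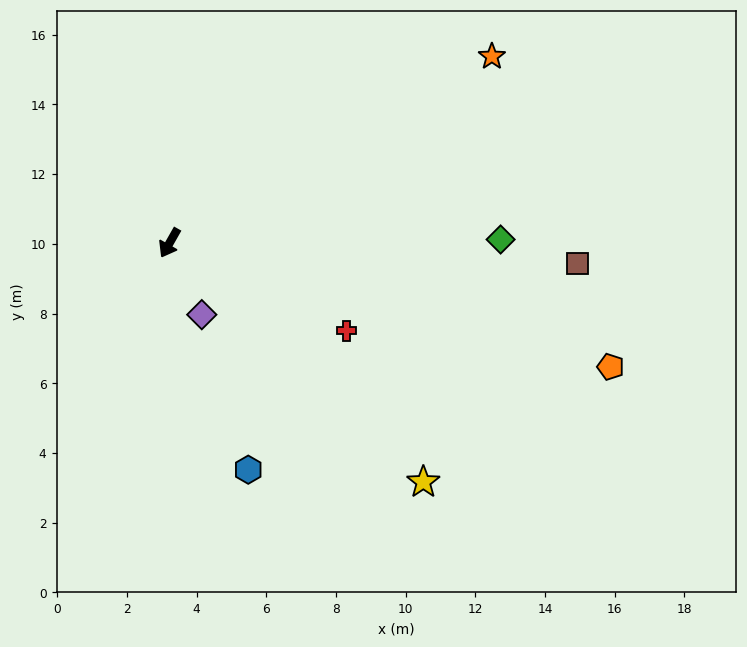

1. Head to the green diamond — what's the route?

turn left 120°, forward 9.5 m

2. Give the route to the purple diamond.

turn left 54°, forward 2.3 m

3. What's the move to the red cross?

turn left 93°, forward 5.7 m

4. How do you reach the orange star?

turn left 150°, forward 10.7 m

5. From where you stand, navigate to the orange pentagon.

turn left 104°, forward 13.1 m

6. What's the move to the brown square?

turn left 117°, forward 11.7 m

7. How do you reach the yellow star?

turn left 76°, forward 10.0 m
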